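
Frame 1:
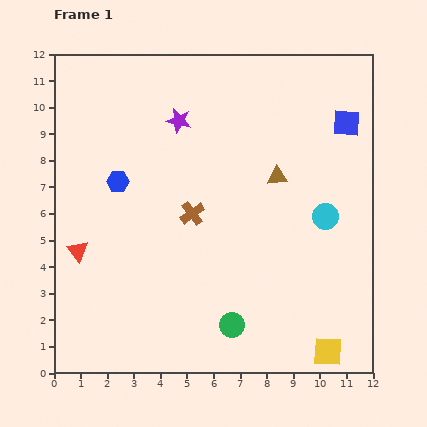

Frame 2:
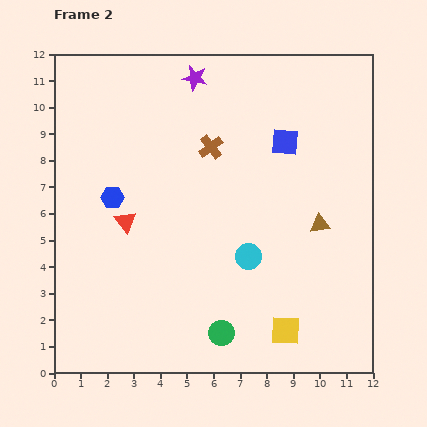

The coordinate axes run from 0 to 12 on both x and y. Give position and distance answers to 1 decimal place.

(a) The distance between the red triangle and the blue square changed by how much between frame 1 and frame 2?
-4.5

Distance in frame 1: 11.2. Distance in frame 2: 6.7.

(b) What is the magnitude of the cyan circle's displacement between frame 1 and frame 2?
3.3

The cyan circle moved from (10.2, 5.9) to (7.3, 4.4), a distance of √(2.9² + 1.5²) ≈ 3.3.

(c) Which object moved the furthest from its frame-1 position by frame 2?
the cyan circle

(moved 3.3; next 2.6)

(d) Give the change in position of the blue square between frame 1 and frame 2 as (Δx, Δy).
(-2.3, -0.7)

The blue square was at (11.0, 9.4) in frame 1 and (8.7, 8.7) in frame 2.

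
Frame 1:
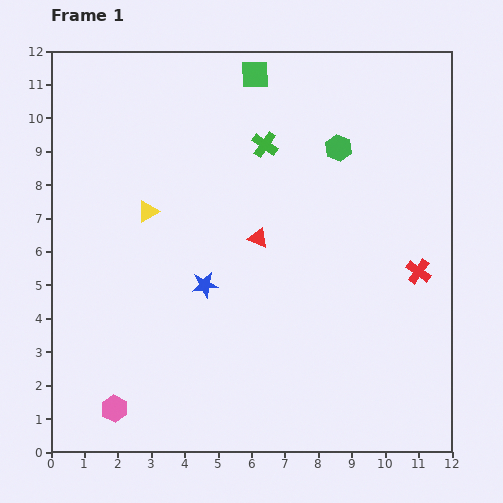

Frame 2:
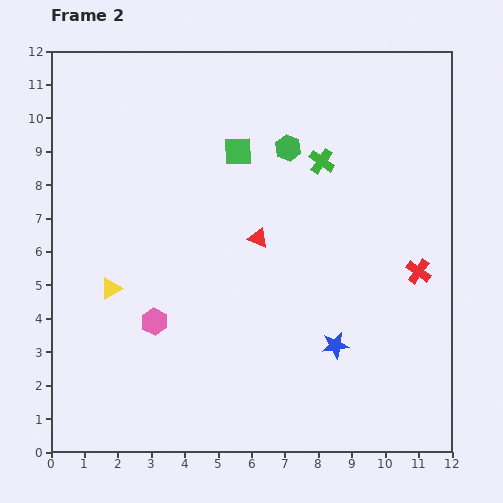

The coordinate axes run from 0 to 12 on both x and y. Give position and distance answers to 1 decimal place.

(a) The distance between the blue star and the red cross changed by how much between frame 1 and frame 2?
-3.1

Distance in frame 1: 6.4. Distance in frame 2: 3.3.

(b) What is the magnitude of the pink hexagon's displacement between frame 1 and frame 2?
2.9

The pink hexagon moved from (1.9, 1.3) to (3.1, 3.9), a distance of √(1.2² + 2.6²) ≈ 2.9.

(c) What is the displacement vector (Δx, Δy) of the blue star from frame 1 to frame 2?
(3.9, -1.8)

The blue star was at (4.6, 5.0) in frame 1 and (8.5, 3.2) in frame 2.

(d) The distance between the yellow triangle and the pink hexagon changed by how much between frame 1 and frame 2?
-4.4

Distance in frame 1: 6.0. Distance in frame 2: 1.6.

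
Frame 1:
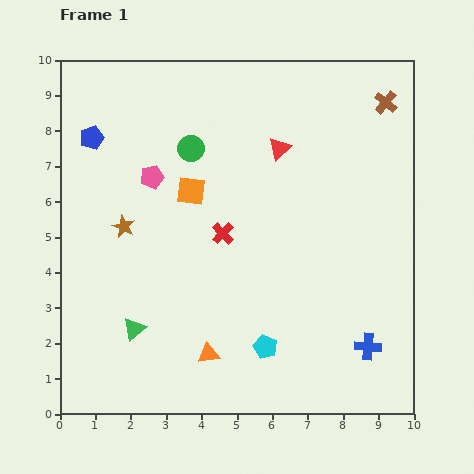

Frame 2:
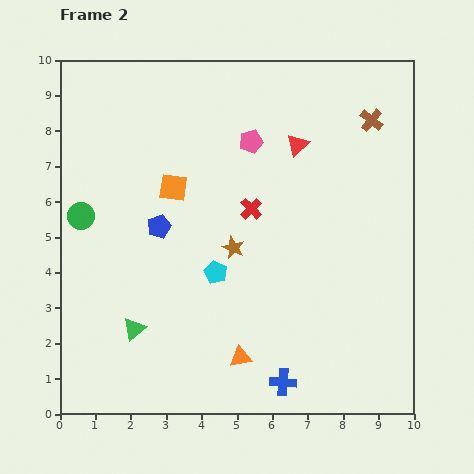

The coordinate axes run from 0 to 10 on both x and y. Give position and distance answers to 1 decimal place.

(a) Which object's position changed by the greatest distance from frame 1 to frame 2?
the green circle

(moved 3.6; next 3.2)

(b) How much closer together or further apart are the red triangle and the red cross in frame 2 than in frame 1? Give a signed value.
-0.7

Distance in frame 1: 2.9. Distance in frame 2: 2.2.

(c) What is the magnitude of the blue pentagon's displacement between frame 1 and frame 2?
3.1

The blue pentagon moved from (0.9, 7.8) to (2.8, 5.3), a distance of √(1.9² + 2.5²) ≈ 3.1.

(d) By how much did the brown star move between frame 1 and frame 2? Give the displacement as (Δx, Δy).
(3.1, -0.6)

The brown star was at (1.8, 5.3) in frame 1 and (4.9, 4.7) in frame 2.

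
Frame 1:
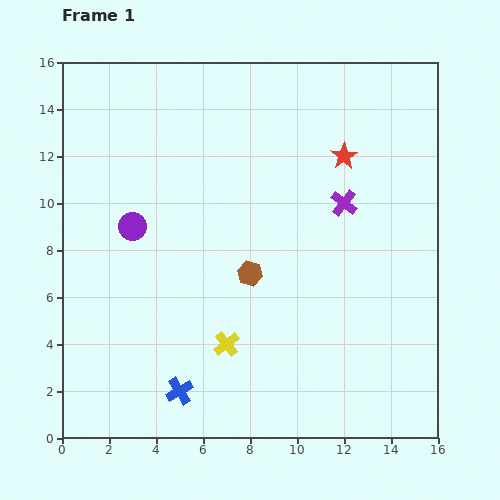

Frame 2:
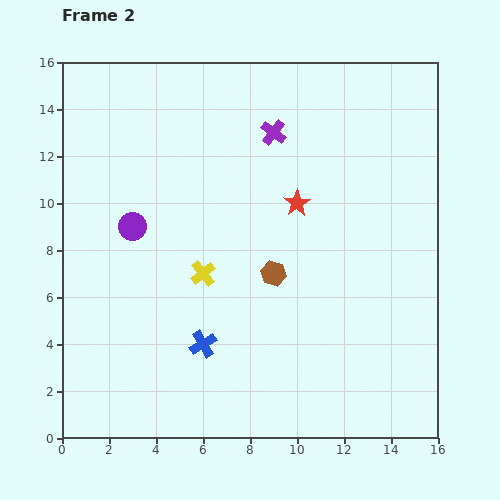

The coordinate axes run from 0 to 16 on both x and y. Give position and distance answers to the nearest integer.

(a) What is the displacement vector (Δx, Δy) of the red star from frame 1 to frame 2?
(-2, -2)

The red star was at (12, 12) in frame 1 and (10, 10) in frame 2.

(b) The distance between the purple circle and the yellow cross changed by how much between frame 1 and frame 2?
-2

Distance in frame 1: 6. Distance in frame 2: 4.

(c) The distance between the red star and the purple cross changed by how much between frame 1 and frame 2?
+1

Distance in frame 1: 2. Distance in frame 2: 3.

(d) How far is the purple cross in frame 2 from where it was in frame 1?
4

The purple cross moved from (12, 10) to (9, 13), a distance of √(3² + 3²) ≈ 4.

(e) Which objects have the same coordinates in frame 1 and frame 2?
the purple circle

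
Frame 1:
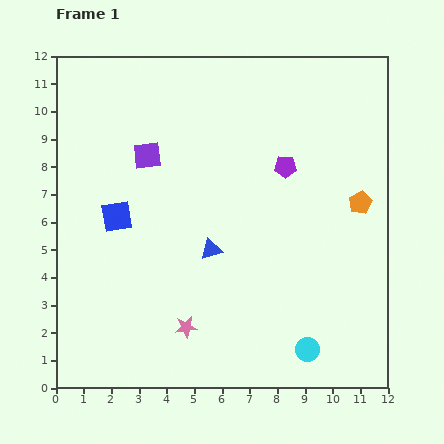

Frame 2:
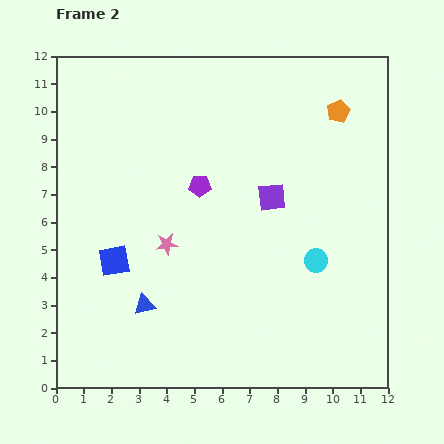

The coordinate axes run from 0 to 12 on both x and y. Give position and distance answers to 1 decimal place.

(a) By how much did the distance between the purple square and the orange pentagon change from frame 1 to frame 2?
-4.0

Distance in frame 1: 7.9. Distance in frame 2: 3.9.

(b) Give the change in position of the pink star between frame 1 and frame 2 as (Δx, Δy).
(-0.7, 3.0)

The pink star was at (4.7, 2.2) in frame 1 and (4.0, 5.2) in frame 2.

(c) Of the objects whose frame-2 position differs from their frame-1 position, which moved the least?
the blue square

(moved 1.6)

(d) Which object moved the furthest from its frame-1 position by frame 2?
the purple square

(moved 4.7; next 3.4)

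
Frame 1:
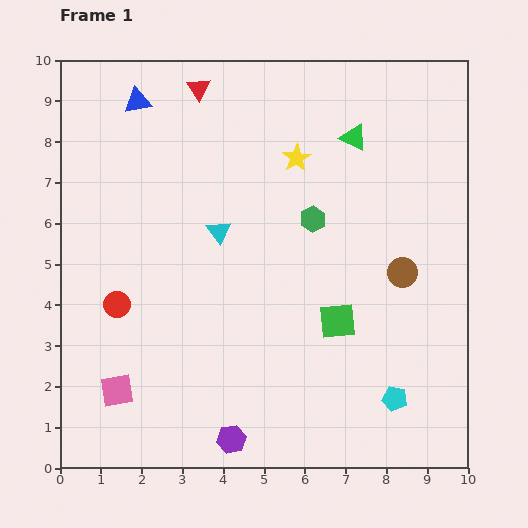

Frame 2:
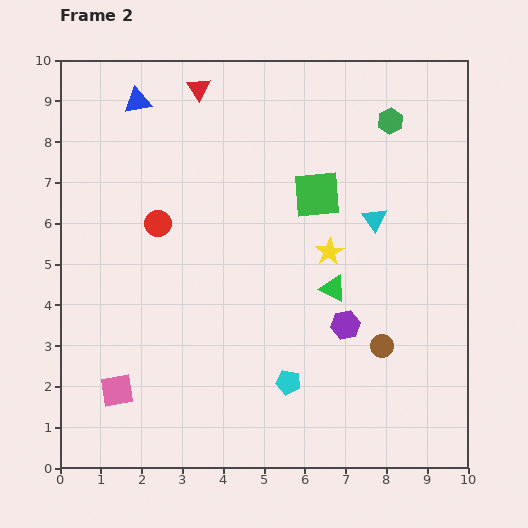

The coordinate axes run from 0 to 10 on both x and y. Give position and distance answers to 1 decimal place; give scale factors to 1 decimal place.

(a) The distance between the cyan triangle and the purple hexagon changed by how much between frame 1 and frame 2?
-2.4

Distance in frame 1: 5.1. Distance in frame 2: 2.7.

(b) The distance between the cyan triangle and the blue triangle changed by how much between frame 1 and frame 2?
+2.7

Distance in frame 1: 3.8. Distance in frame 2: 6.5.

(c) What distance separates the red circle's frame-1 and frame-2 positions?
2.2

The red circle moved from (1.4, 4.0) to (2.4, 6.0), a distance of √(1.0² + 2.0²) ≈ 2.2.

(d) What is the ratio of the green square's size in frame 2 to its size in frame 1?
1.3×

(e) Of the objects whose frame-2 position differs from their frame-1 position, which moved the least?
the brown circle

(moved 1.9)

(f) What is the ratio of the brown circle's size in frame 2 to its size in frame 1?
0.8×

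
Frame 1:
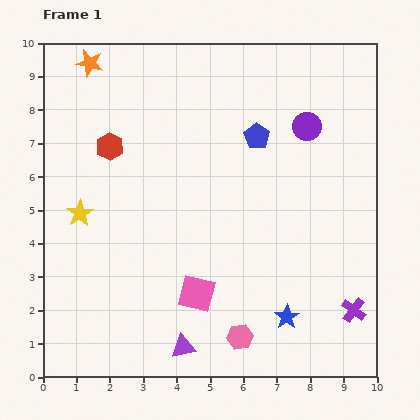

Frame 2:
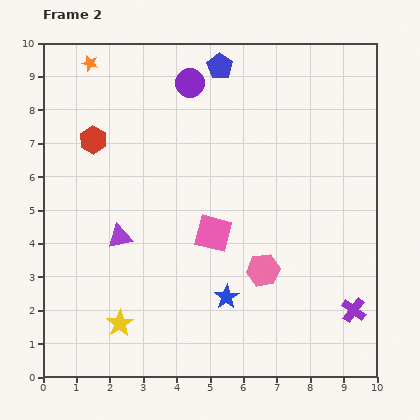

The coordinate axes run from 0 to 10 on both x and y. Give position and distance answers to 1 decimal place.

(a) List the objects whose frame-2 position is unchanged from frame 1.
the purple cross, the orange star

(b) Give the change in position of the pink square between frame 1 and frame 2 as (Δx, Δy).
(0.5, 1.8)

The pink square was at (4.6, 2.5) in frame 1 and (5.1, 4.3) in frame 2.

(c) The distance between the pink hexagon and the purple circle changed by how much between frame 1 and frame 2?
-0.6

Distance in frame 1: 6.6. Distance in frame 2: 6.0.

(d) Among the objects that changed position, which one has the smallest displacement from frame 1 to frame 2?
the red hexagon

(moved 0.5)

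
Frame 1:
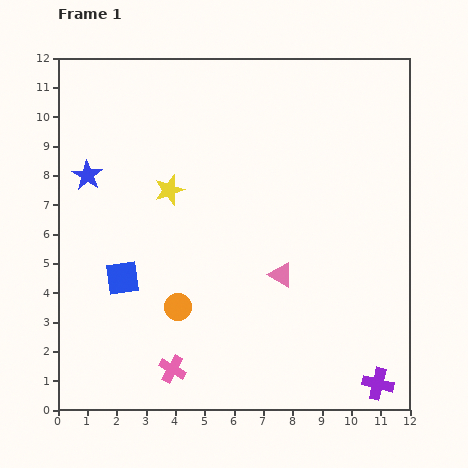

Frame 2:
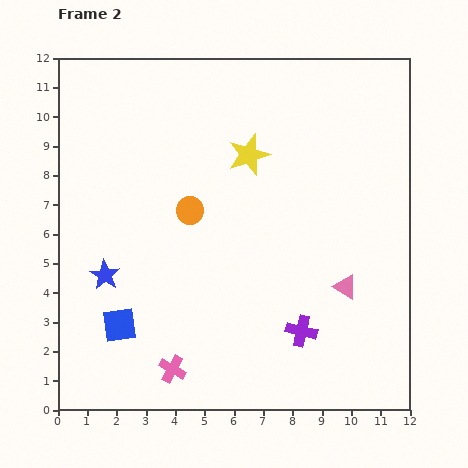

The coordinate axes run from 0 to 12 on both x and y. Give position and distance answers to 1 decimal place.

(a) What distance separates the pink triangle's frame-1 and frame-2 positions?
2.2

The pink triangle moved from (7.6, 4.6) to (9.8, 4.2), a distance of √(2.2² + 0.4²) ≈ 2.2.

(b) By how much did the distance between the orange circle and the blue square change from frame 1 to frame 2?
+2.5

Distance in frame 1: 2.1. Distance in frame 2: 4.6.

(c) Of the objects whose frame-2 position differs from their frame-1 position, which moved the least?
the blue square

(moved 1.6)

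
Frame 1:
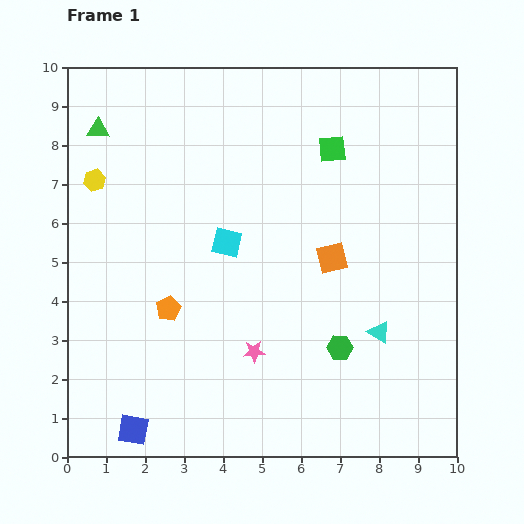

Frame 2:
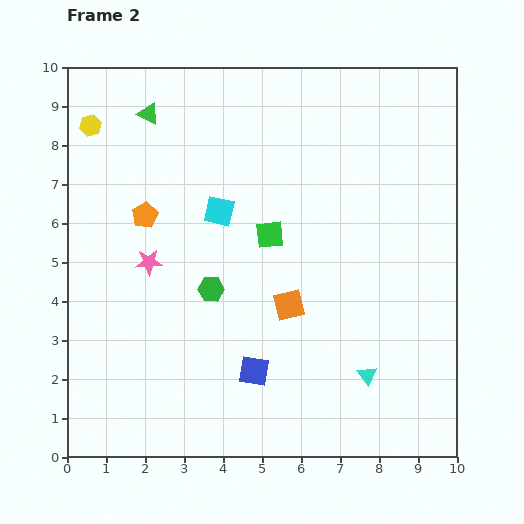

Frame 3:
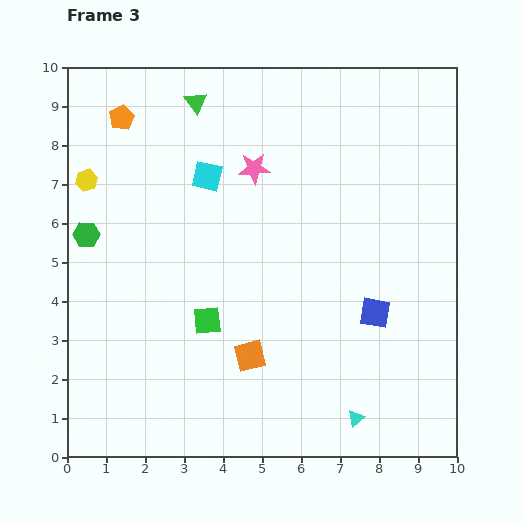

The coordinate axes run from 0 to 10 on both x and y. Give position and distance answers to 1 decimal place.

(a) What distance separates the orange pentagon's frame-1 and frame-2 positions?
2.5

The orange pentagon moved from (2.6, 3.8) to (2.0, 6.2), a distance of √(0.6² + 2.4²) ≈ 2.5.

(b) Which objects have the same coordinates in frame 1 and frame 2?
none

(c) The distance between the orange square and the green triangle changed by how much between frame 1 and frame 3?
-0.2

Distance in frame 1: 6.8. Distance in frame 3: 6.6.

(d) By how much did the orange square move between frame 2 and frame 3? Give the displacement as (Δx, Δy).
(-1.0, -1.3)

The orange square was at (5.7, 3.9) in frame 2 and (4.7, 2.6) in frame 3.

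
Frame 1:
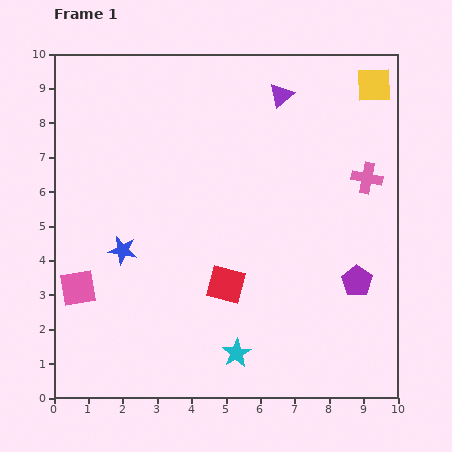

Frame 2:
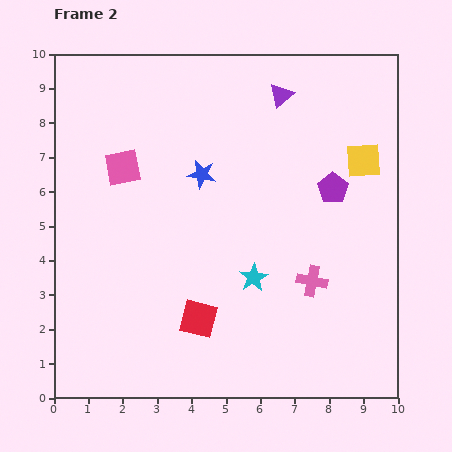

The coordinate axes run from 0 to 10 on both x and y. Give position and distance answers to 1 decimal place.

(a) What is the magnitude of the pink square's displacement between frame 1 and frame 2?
3.7

The pink square moved from (0.7, 3.2) to (2.0, 6.7), a distance of √(1.3² + 3.5²) ≈ 3.7.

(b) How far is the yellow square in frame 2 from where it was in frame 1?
2.2

The yellow square moved from (9.3, 9.1) to (9.0, 6.9), a distance of √(0.3² + 2.2²) ≈ 2.2.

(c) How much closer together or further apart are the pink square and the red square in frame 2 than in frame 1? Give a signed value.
+0.6

Distance in frame 1: 4.3. Distance in frame 2: 4.9.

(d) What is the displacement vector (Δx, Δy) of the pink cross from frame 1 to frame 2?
(-1.6, -3.0)

The pink cross was at (9.1, 6.4) in frame 1 and (7.5, 3.4) in frame 2.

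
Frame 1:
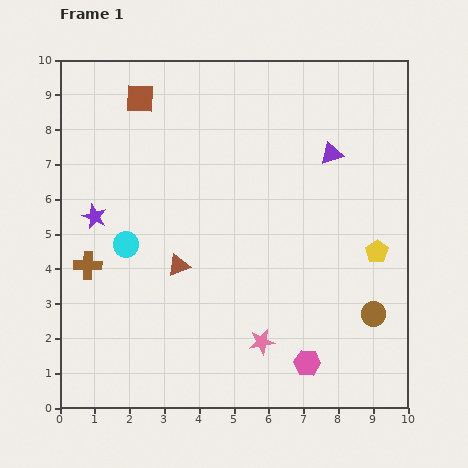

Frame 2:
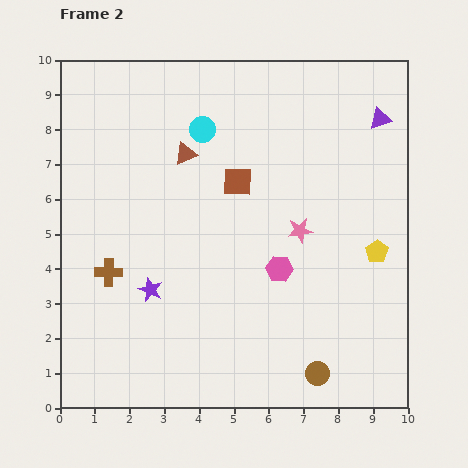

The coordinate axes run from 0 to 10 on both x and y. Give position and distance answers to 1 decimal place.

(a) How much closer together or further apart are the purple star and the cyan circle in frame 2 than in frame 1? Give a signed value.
+3.6

Distance in frame 1: 1.2. Distance in frame 2: 4.8.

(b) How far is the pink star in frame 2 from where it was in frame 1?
3.4

The pink star moved from (5.8, 1.9) to (6.9, 5.1), a distance of √(1.1² + 3.2²) ≈ 3.4.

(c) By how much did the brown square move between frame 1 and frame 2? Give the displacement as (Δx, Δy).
(2.8, -2.4)

The brown square was at (2.3, 8.9) in frame 1 and (5.1, 6.5) in frame 2.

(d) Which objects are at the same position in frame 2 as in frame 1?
the yellow pentagon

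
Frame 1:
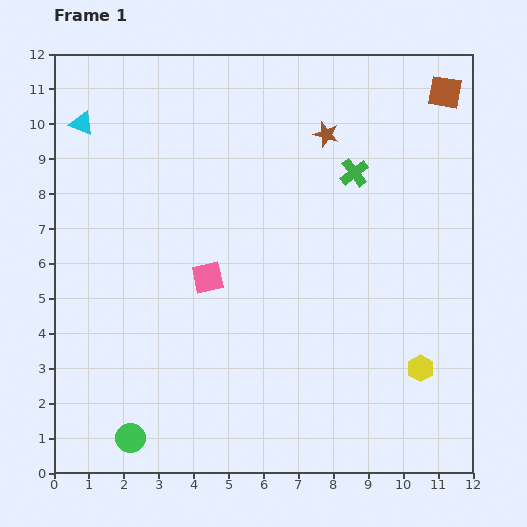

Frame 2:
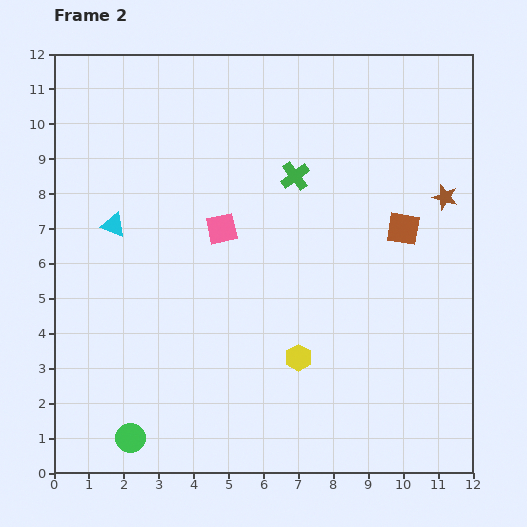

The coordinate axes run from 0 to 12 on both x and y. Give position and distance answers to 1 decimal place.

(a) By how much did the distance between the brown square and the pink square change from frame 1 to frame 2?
-3.4

Distance in frame 1: 8.6. Distance in frame 2: 5.2.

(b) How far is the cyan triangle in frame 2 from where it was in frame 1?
3.0

The cyan triangle moved from (0.8, 10.0) to (1.7, 7.1), a distance of √(0.9² + 2.9²) ≈ 3.0.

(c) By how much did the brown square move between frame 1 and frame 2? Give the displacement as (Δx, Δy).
(-1.2, -3.9)

The brown square was at (11.2, 10.9) in frame 1 and (10.0, 7.0) in frame 2.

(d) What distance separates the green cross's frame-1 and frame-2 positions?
1.7

The green cross moved from (8.6, 8.6) to (6.9, 8.5), a distance of √(1.7² + 0.1²) ≈ 1.7.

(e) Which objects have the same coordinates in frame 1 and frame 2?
the green circle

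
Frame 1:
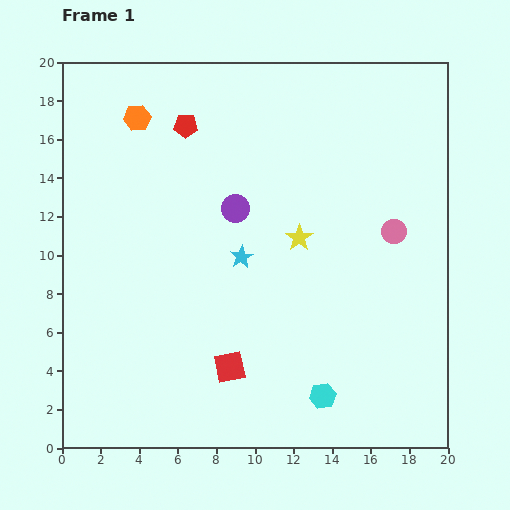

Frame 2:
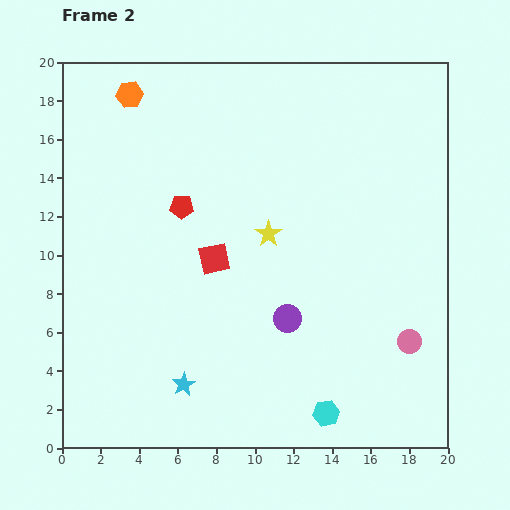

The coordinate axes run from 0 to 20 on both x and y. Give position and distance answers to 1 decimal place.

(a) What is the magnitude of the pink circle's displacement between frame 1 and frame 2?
5.8

The pink circle moved from (17.2, 11.2) to (18.0, 5.5), a distance of √(0.8² + 5.7²) ≈ 5.8.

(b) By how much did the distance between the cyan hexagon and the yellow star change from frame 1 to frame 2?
+1.5

Distance in frame 1: 8.3. Distance in frame 2: 9.8.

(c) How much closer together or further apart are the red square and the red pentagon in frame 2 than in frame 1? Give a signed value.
-9.5

Distance in frame 1: 12.7. Distance in frame 2: 3.2.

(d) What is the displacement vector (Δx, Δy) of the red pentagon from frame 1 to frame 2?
(-0.2, -4.2)

The red pentagon was at (6.4, 16.7) in frame 1 and (6.2, 12.5) in frame 2.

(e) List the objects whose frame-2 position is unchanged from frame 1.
none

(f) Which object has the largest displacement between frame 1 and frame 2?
the cyan star

(moved 7.2; next 6.3)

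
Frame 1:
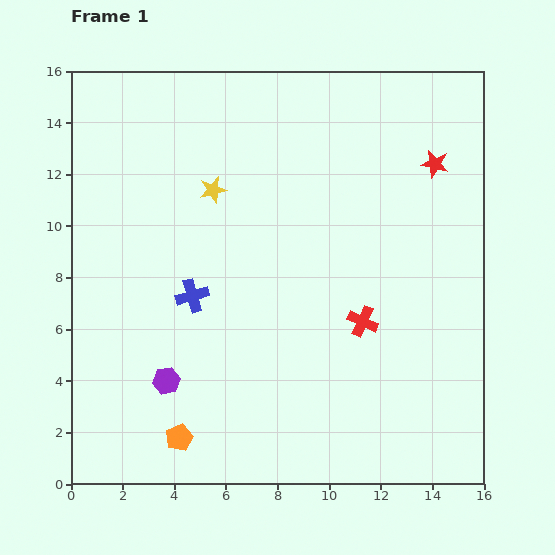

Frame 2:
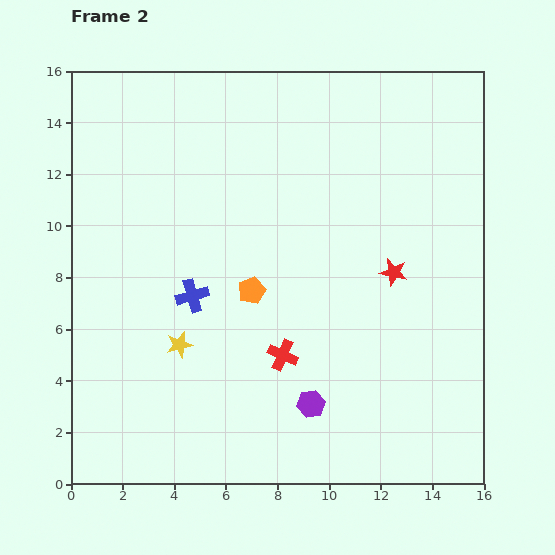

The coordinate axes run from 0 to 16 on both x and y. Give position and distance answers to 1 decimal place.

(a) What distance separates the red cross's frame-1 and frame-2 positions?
3.4

The red cross moved from (11.3, 6.3) to (8.2, 5.0), a distance of √(3.1² + 1.3²) ≈ 3.4.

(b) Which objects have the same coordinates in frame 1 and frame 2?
the blue cross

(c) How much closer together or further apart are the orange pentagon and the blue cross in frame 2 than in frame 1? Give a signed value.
-3.2

Distance in frame 1: 5.5. Distance in frame 2: 2.3.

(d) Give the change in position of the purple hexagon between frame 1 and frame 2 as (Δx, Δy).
(5.6, -0.9)

The purple hexagon was at (3.7, 4.0) in frame 1 and (9.3, 3.1) in frame 2.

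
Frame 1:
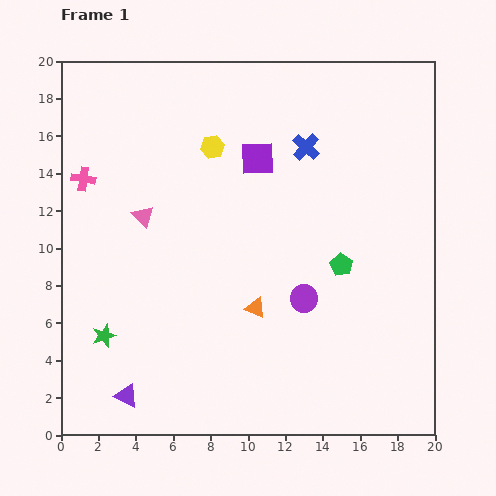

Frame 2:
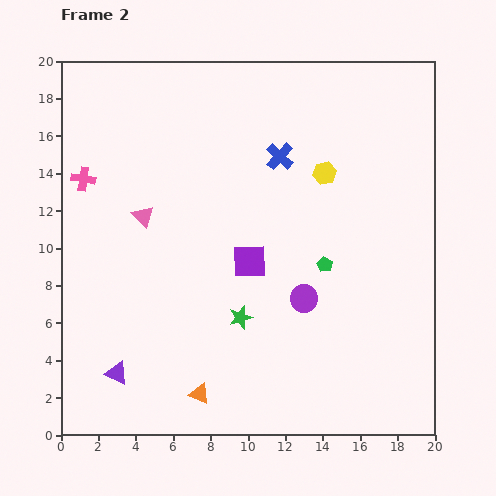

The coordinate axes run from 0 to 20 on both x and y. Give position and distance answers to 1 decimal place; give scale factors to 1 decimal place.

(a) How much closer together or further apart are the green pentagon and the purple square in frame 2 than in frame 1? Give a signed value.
-3.3

Distance in frame 1: 7.3. Distance in frame 2: 4.0.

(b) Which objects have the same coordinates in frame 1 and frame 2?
the pink triangle, the purple circle, the pink cross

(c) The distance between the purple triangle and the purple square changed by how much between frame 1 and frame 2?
-5.2

Distance in frame 1: 14.5. Distance in frame 2: 9.3.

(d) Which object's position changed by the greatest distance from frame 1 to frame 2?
the green star

(moved 7.4; next 6.2)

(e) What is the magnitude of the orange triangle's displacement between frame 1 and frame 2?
5.5

The orange triangle moved from (10.4, 6.8) to (7.4, 2.2), a distance of √(3.0² + 4.6²) ≈ 5.5.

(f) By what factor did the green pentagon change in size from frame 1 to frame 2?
0.7×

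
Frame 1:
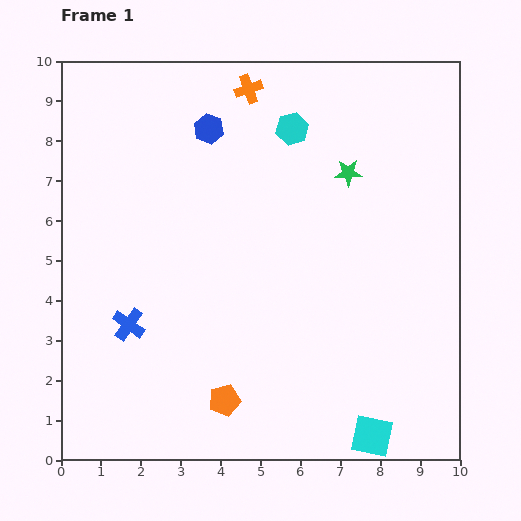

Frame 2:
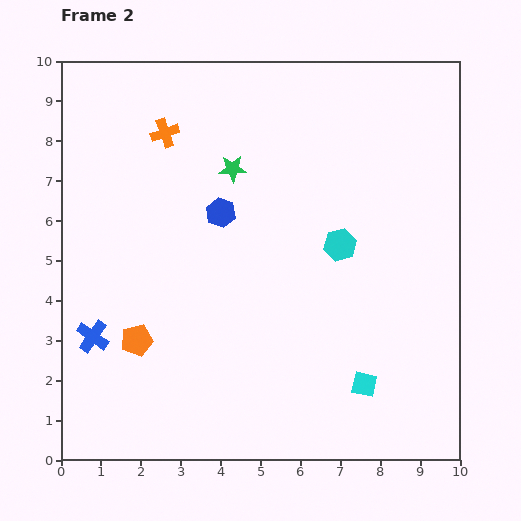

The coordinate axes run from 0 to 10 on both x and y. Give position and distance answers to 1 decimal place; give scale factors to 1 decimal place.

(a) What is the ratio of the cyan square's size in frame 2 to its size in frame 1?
0.6×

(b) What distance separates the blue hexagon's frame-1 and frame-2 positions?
2.1

The blue hexagon moved from (3.7, 8.3) to (4.0, 6.2), a distance of √(0.3² + 2.1²) ≈ 2.1.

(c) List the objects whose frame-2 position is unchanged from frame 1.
none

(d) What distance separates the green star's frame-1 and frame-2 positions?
2.9

The green star moved from (7.2, 7.2) to (4.3, 7.3), a distance of √(2.9² + 0.1²) ≈ 2.9.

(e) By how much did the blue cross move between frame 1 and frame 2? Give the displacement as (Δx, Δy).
(-0.9, -0.3)

The blue cross was at (1.7, 3.4) in frame 1 and (0.8, 3.1) in frame 2.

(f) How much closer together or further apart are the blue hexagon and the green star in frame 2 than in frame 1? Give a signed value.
-2.6

Distance in frame 1: 3.7. Distance in frame 2: 1.1.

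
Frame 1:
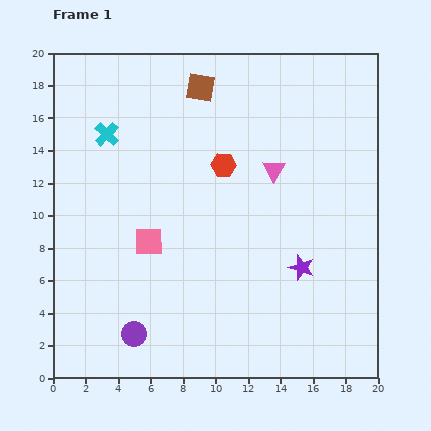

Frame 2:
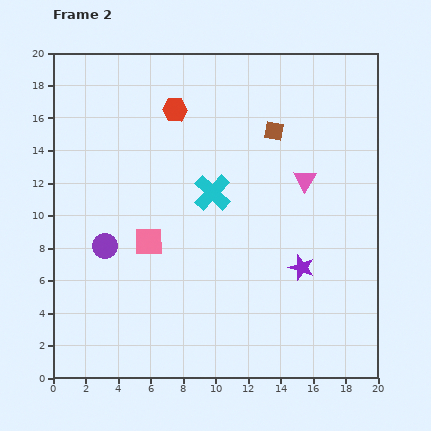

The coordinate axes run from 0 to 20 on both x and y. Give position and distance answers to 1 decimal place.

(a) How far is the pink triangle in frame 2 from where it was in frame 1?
2.0

The pink triangle moved from (13.6, 12.8) to (15.5, 12.2), a distance of √(1.9² + 0.6²) ≈ 2.0.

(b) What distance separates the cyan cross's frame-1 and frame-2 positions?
7.4

The cyan cross moved from (3.3, 15.0) to (9.8, 11.4), a distance of √(6.5² + 3.6²) ≈ 7.4.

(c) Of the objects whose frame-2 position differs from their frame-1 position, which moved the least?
the pink triangle

(moved 2.0)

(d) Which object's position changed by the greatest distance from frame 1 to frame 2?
the cyan cross

(moved 7.4; next 5.7)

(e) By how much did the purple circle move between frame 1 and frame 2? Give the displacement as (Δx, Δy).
(-1.8, 5.4)

The purple circle was at (5.0, 2.7) in frame 1 and (3.2, 8.1) in frame 2.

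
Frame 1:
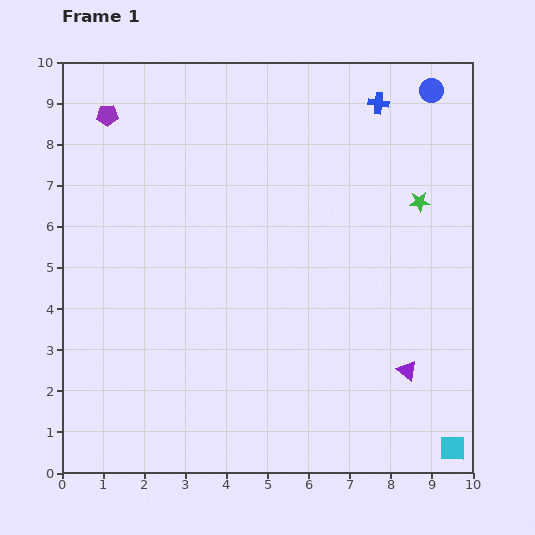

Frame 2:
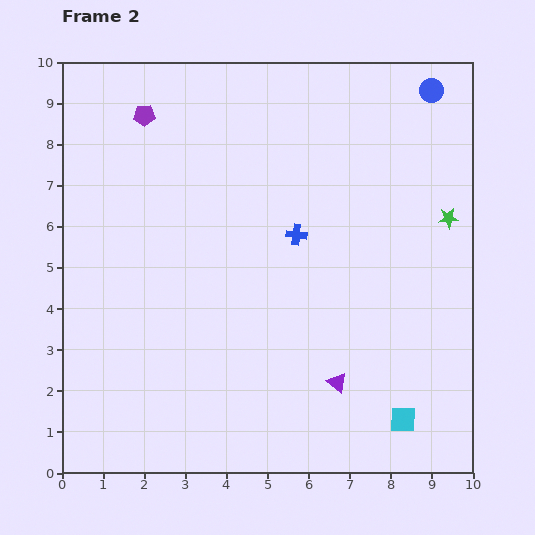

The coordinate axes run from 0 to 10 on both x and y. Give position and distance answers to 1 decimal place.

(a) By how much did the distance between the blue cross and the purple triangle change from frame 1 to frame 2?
-2.8

Distance in frame 1: 6.5. Distance in frame 2: 3.7.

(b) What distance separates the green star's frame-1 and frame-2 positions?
0.8

The green star moved from (8.7, 6.6) to (9.4, 6.2), a distance of √(0.7² + 0.4²) ≈ 0.8.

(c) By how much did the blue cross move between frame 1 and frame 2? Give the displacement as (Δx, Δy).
(-2.0, -3.2)

The blue cross was at (7.7, 9.0) in frame 1 and (5.7, 5.8) in frame 2.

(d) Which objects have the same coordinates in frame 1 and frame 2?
the blue circle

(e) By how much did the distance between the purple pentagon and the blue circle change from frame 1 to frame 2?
-0.9

Distance in frame 1: 7.9. Distance in frame 2: 7.0.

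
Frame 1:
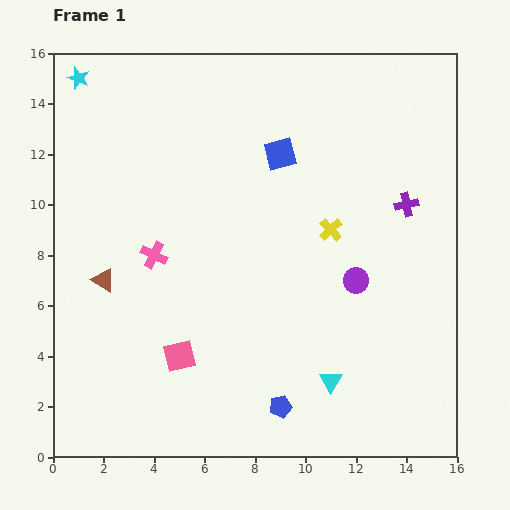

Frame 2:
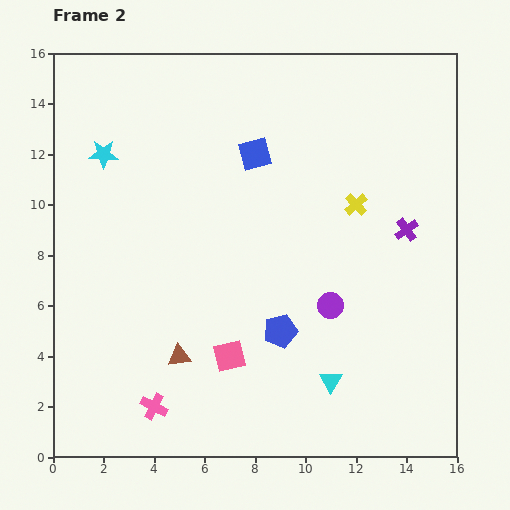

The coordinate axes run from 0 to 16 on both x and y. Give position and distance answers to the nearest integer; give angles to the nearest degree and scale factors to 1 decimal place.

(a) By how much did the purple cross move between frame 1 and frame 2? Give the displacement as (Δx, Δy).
(0, -1)

The purple cross was at (14, 10) in frame 1 and (14, 9) in frame 2.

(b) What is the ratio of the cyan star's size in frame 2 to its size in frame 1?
1.3×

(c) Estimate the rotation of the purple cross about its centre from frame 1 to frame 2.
25° counter-clockwise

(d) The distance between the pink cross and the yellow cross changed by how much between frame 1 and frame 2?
+4

Distance in frame 1: 7. Distance in frame 2: 11.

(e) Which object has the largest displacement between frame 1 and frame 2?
the pink cross

(moved 6; next 4)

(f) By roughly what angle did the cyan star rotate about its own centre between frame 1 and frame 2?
19° counter-clockwise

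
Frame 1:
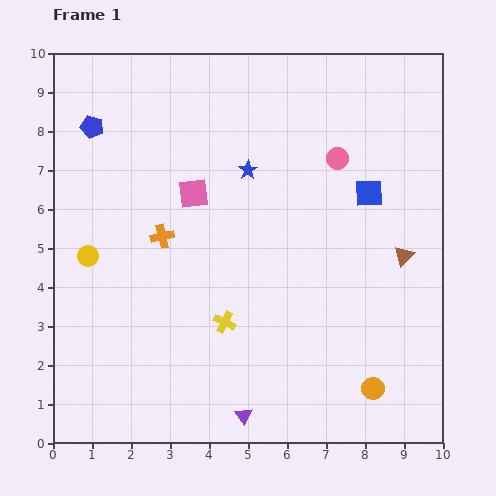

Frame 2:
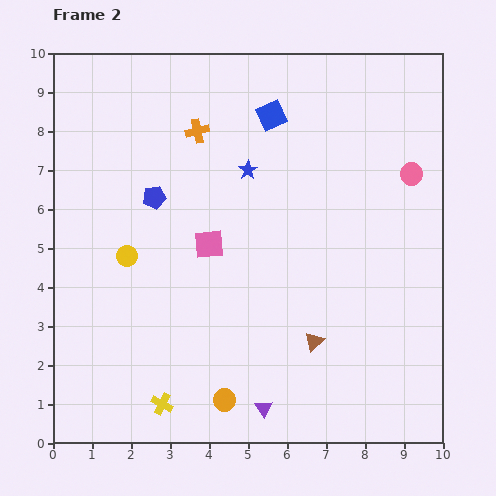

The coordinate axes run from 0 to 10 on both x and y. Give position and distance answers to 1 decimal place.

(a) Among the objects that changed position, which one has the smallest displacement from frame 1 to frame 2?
the purple triangle

(moved 0.5)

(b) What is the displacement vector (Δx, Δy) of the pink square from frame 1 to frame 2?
(0.4, -1.3)

The pink square was at (3.6, 6.4) in frame 1 and (4.0, 5.1) in frame 2.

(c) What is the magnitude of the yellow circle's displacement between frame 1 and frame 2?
1.0

The yellow circle moved from (0.9, 4.8) to (1.9, 4.8), a distance of √(1.0² + 0.0²) ≈ 1.0.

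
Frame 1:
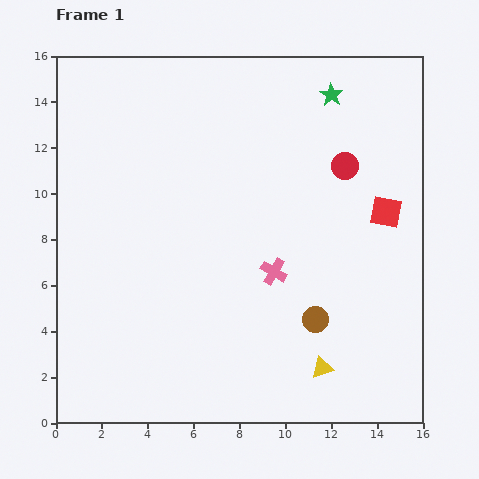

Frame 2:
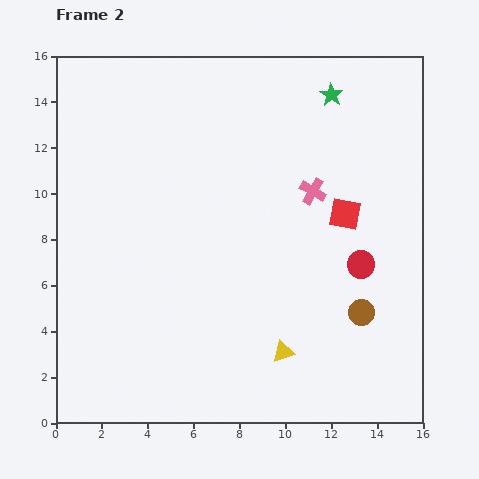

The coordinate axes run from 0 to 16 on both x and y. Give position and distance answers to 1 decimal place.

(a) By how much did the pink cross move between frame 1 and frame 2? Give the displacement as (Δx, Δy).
(1.7, 3.5)

The pink cross was at (9.5, 6.6) in frame 1 and (11.2, 10.1) in frame 2.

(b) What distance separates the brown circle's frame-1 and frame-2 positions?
2.0

The brown circle moved from (11.3, 4.5) to (13.3, 4.8), a distance of √(2.0² + 0.3²) ≈ 2.0.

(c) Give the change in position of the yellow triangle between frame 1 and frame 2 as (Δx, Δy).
(-1.7, 0.7)

The yellow triangle was at (11.6, 2.4) in frame 1 and (9.9, 3.1) in frame 2.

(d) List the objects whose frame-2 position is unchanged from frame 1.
the green star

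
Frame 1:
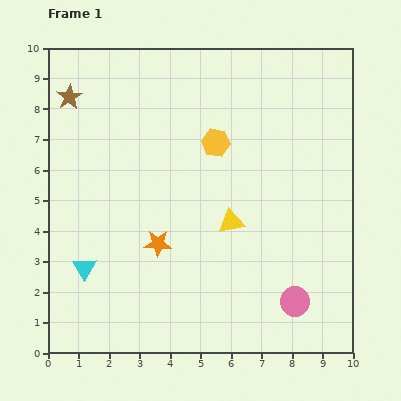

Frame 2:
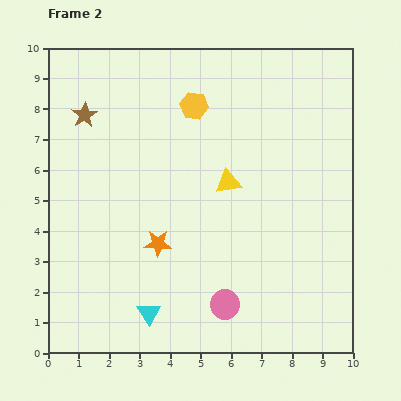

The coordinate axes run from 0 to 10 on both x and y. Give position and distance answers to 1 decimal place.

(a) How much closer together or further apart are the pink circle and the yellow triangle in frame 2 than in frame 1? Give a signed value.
+0.7

Distance in frame 1: 3.3. Distance in frame 2: 4.0.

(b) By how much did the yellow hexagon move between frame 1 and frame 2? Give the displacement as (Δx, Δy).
(-0.7, 1.2)

The yellow hexagon was at (5.5, 6.9) in frame 1 and (4.8, 8.1) in frame 2.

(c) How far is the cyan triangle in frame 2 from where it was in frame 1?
2.6

The cyan triangle moved from (1.2, 2.8) to (3.3, 1.3), a distance of √(2.1² + 1.5²) ≈ 2.6.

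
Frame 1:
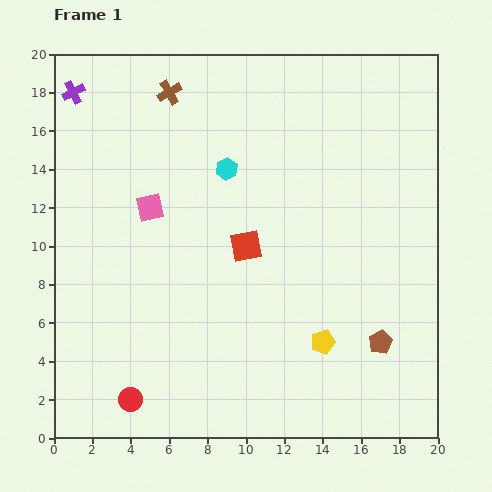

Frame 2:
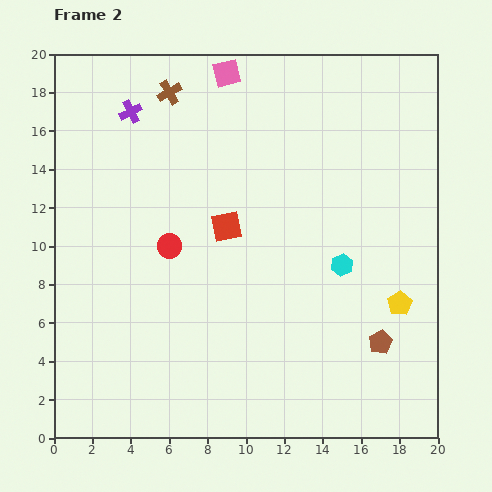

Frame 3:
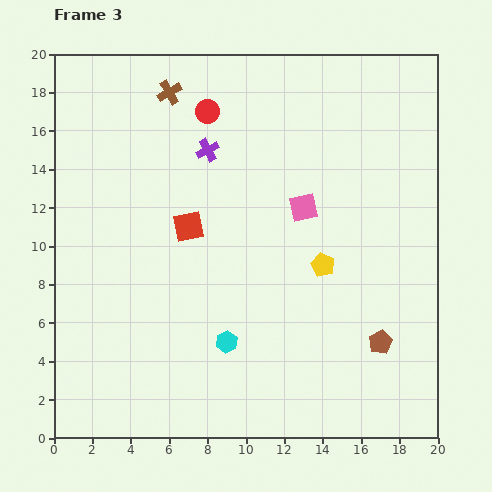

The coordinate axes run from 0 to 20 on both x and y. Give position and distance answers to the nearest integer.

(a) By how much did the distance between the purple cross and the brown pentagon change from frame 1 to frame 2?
-3

Distance in frame 1: 21. Distance in frame 2: 18.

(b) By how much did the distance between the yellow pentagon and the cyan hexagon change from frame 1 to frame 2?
-6

Distance in frame 1: 10. Distance in frame 2: 4.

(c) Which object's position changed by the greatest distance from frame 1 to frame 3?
the red circle

(moved 16; next 9)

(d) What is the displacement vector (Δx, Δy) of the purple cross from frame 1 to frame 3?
(7, -3)

The purple cross was at (1, 18) in frame 1 and (8, 15) in frame 3.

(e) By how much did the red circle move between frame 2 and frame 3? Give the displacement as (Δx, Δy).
(2, 7)

The red circle was at (6, 10) in frame 2 and (8, 17) in frame 3.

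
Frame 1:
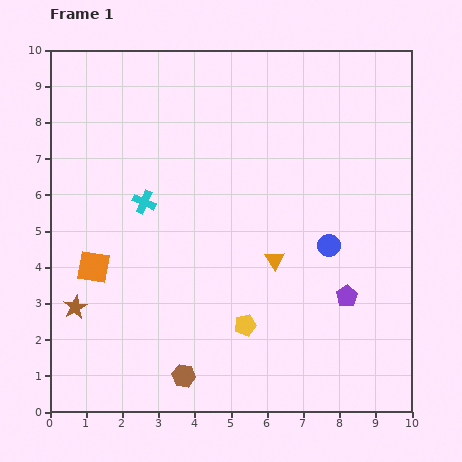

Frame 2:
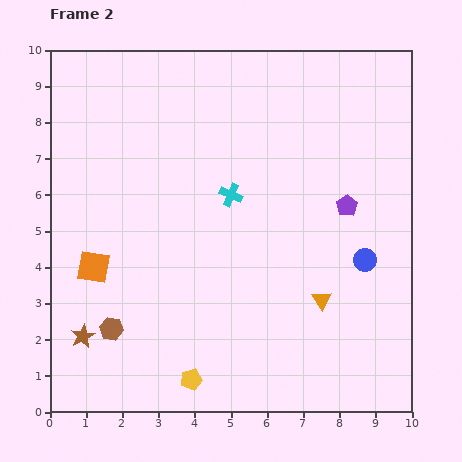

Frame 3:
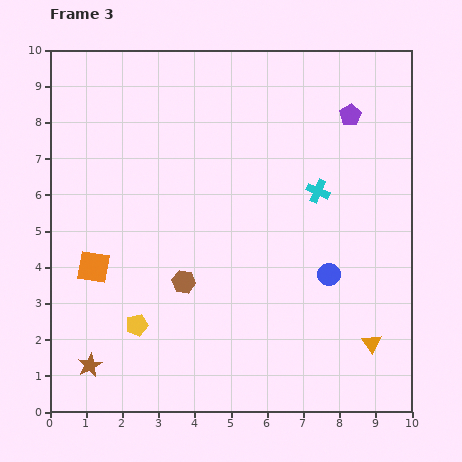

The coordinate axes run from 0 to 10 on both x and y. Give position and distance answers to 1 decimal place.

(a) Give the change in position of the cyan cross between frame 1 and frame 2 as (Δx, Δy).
(2.4, 0.2)

The cyan cross was at (2.6, 5.8) in frame 1 and (5.0, 6.0) in frame 2.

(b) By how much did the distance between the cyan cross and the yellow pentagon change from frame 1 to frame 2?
+0.8

Distance in frame 1: 4.4. Distance in frame 2: 5.2.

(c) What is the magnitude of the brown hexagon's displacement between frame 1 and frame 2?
2.4

The brown hexagon moved from (3.7, 1.0) to (1.7, 2.3), a distance of √(2.0² + 1.3²) ≈ 2.4.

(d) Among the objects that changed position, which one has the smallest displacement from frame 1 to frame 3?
the blue circle

(moved 0.8)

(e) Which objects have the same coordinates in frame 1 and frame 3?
the orange square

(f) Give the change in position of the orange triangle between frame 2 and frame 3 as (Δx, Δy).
(1.4, -1.2)

The orange triangle was at (7.5, 3.1) in frame 2 and (8.9, 1.9) in frame 3.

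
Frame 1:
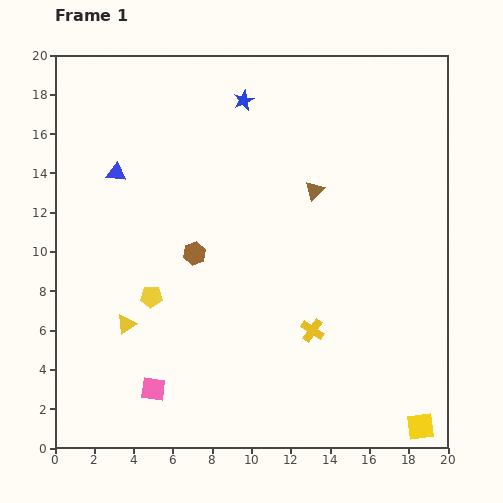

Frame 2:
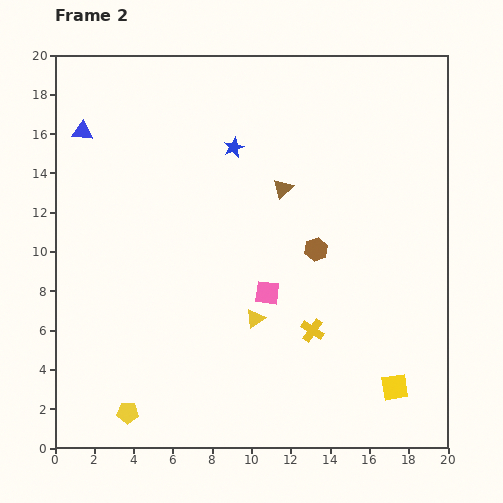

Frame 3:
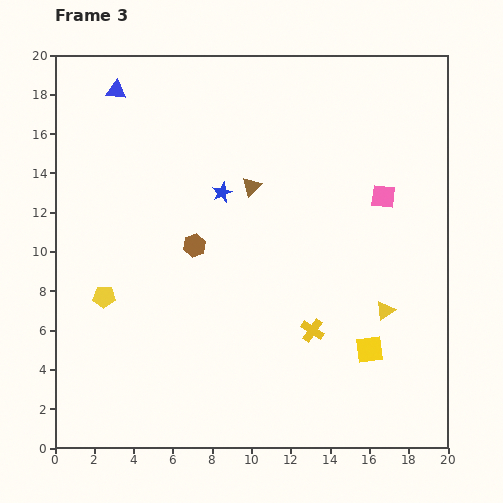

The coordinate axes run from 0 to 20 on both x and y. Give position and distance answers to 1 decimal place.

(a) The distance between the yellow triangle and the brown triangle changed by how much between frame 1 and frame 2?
-5.1

Distance in frame 1: 11.8. Distance in frame 2: 6.7.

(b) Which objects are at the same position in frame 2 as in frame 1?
the yellow cross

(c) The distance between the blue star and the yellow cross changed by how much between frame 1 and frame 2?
-2.1

Distance in frame 1: 12.2. Distance in frame 2: 10.1.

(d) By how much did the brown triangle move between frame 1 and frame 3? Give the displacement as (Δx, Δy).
(-3.2, 0.2)

The brown triangle was at (13.2, 13.1) in frame 1 and (10.0, 13.3) in frame 3.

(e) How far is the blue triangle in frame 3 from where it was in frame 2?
2.7

The blue triangle moved from (1.4, 16.1) to (3.1, 18.2), a distance of √(1.7² + 2.1²) ≈ 2.7.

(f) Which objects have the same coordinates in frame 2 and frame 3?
the yellow cross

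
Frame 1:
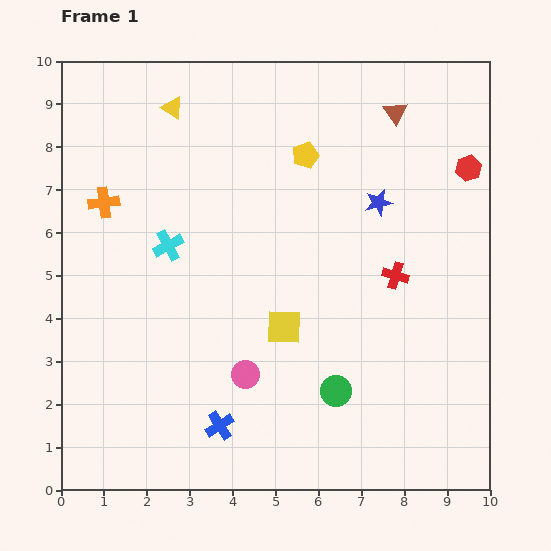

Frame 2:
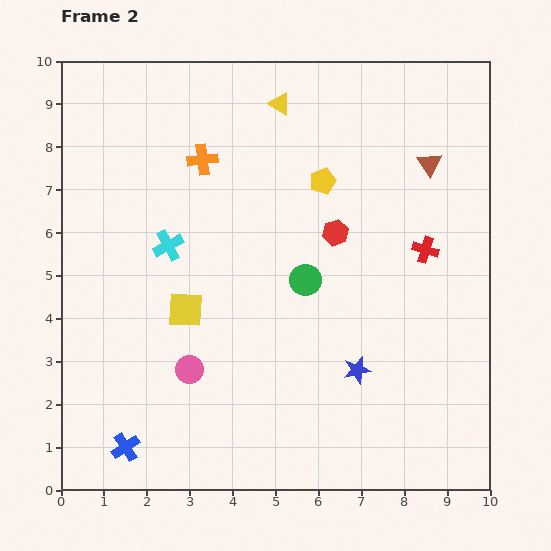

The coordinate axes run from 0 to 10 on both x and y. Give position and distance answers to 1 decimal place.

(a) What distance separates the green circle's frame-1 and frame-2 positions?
2.7

The green circle moved from (6.4, 2.3) to (5.7, 4.9), a distance of √(0.7² + 2.6²) ≈ 2.7.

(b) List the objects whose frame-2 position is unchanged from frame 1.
the cyan cross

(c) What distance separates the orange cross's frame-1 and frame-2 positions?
2.5

The orange cross moved from (1.0, 6.7) to (3.3, 7.7), a distance of √(2.3² + 1.0²) ≈ 2.5.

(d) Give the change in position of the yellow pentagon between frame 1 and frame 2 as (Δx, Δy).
(0.4, -0.6)

The yellow pentagon was at (5.7, 7.8) in frame 1 and (6.1, 7.2) in frame 2.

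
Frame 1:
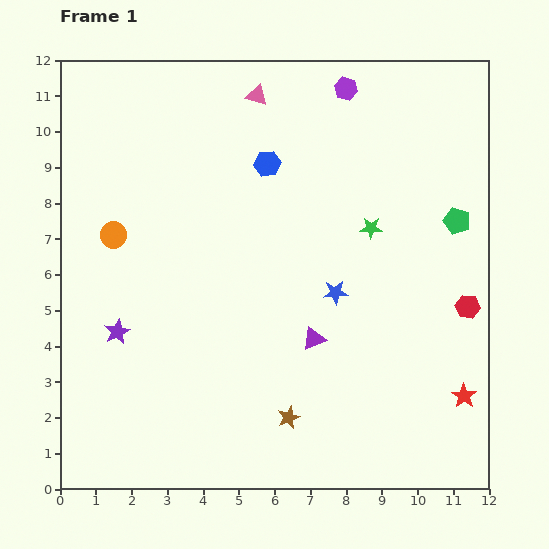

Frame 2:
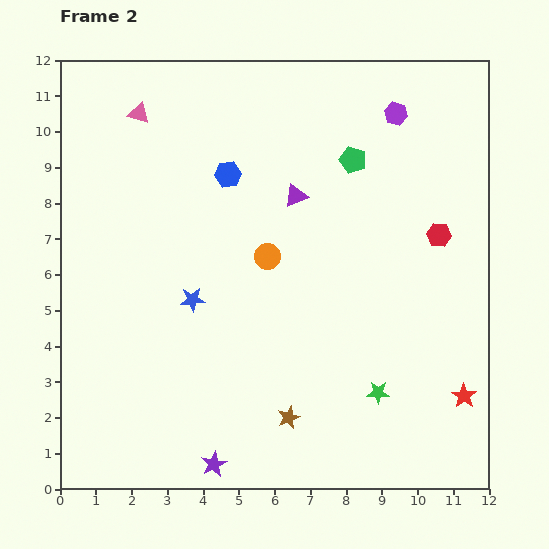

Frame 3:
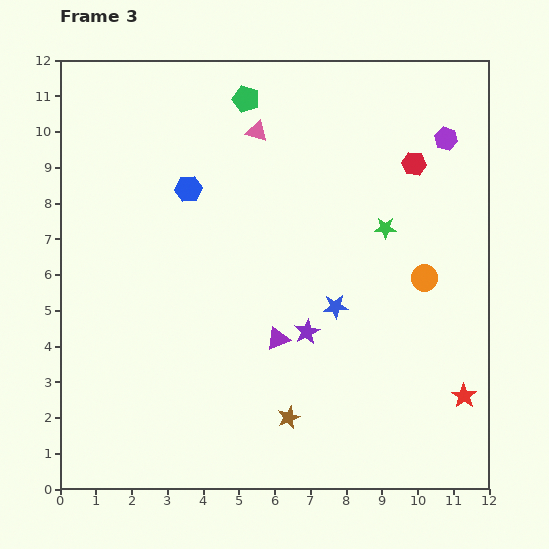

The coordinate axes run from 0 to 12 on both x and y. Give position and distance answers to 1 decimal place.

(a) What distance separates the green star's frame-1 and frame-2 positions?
4.6

The green star moved from (8.7, 7.3) to (8.9, 2.7), a distance of √(0.2² + 4.6²) ≈ 4.6.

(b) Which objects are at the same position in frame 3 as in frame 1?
the brown star, the red star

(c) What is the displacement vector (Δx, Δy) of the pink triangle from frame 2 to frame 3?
(3.3, -0.5)

The pink triangle was at (2.2, 10.5) in frame 2 and (5.5, 10.0) in frame 3.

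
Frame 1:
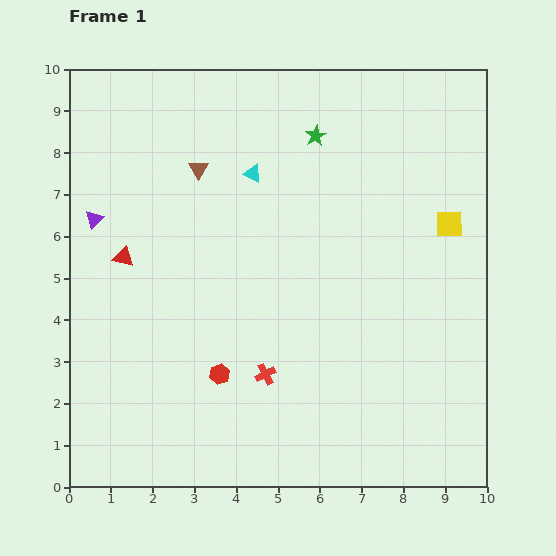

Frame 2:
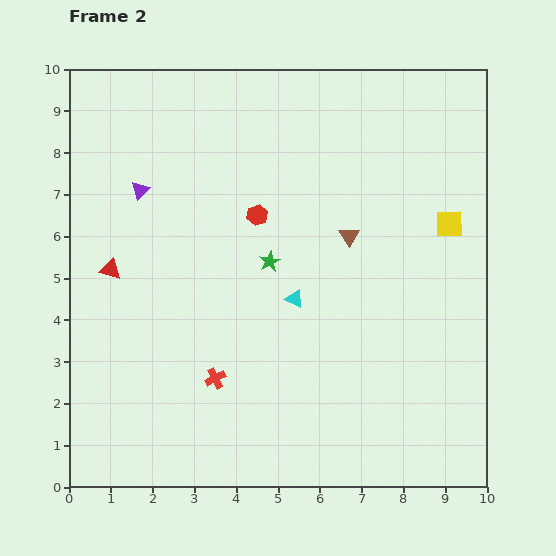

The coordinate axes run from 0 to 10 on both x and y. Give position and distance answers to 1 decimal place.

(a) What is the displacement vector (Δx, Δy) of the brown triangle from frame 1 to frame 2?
(3.6, -1.6)

The brown triangle was at (3.1, 7.6) in frame 1 and (6.7, 6.0) in frame 2.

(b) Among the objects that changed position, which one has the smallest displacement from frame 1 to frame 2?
the red triangle

(moved 0.4)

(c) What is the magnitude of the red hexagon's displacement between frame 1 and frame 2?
3.9

The red hexagon moved from (3.6, 2.7) to (4.5, 6.5), a distance of √(0.9² + 3.8²) ≈ 3.9.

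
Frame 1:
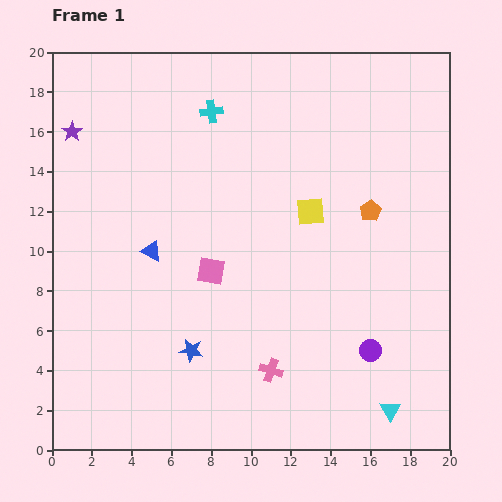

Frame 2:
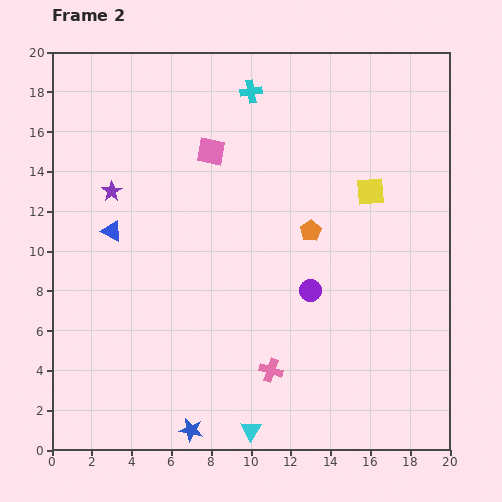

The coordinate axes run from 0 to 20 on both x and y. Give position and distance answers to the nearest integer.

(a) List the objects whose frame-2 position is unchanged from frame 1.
the pink cross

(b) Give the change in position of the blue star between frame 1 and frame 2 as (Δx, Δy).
(0, -4)

The blue star was at (7, 5) in frame 1 and (7, 1) in frame 2.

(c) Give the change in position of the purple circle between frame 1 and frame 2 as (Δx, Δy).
(-3, 3)

The purple circle was at (16, 5) in frame 1 and (13, 8) in frame 2.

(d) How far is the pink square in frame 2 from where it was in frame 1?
6

The pink square moved from (8, 9) to (8, 15), a distance of √(0² + 6²) ≈ 6.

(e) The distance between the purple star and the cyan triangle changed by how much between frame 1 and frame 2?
-7

Distance in frame 1: 21. Distance in frame 2: 14.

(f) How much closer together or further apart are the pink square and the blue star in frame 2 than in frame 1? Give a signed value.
+10

Distance in frame 1: 4. Distance in frame 2: 14.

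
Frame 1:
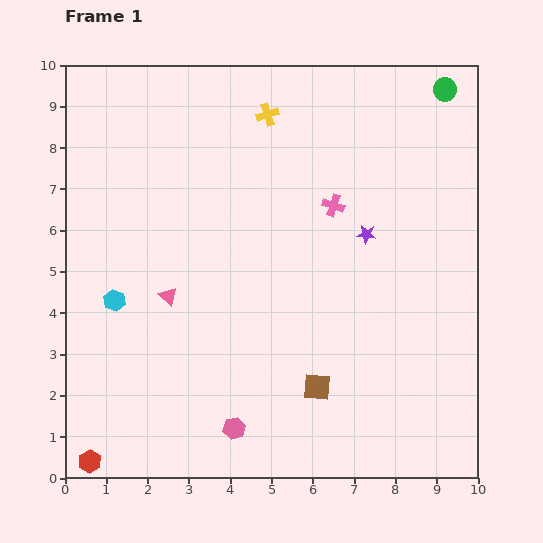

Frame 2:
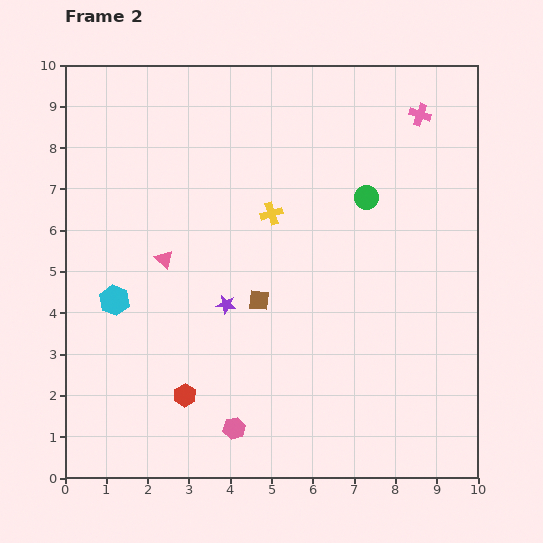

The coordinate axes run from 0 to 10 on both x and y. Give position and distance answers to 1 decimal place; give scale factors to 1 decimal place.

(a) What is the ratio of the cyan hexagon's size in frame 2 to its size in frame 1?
1.4×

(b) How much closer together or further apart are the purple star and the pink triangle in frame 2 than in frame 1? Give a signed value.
-3.1

Distance in frame 1: 5.0. Distance in frame 2: 1.9.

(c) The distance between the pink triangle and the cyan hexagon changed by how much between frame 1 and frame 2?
+0.3

Distance in frame 1: 1.3. Distance in frame 2: 1.6.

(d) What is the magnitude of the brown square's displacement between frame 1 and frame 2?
2.5

The brown square moved from (6.1, 2.2) to (4.7, 4.3), a distance of √(1.4² + 2.1²) ≈ 2.5.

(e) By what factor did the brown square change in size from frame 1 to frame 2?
0.7×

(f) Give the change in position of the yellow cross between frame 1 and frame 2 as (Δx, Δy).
(0.1, -2.4)

The yellow cross was at (4.9, 8.8) in frame 1 and (5.0, 6.4) in frame 2.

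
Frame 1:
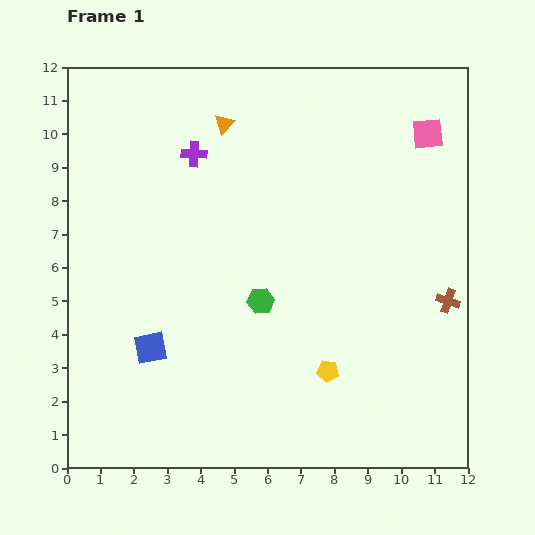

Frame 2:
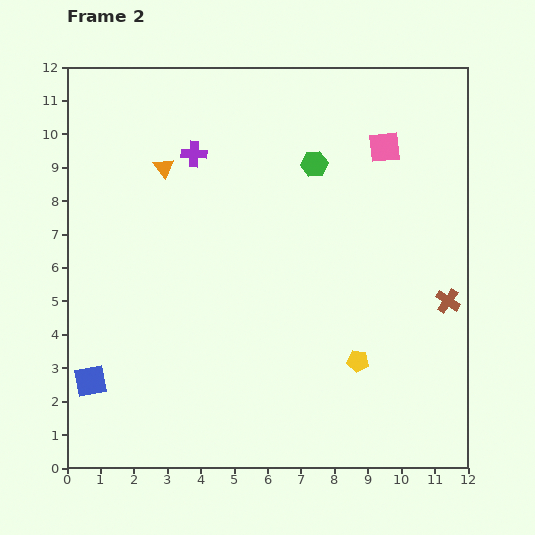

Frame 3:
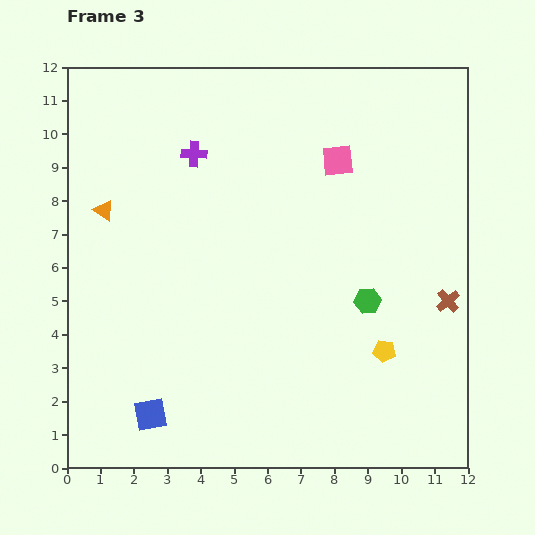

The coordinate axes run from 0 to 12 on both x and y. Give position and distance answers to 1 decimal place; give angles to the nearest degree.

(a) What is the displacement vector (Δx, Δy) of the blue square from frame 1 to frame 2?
(-1.8, -1.0)

The blue square was at (2.5, 3.6) in frame 1 and (0.7, 2.6) in frame 2.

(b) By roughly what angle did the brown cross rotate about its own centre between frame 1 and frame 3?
30° clockwise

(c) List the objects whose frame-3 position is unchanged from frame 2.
the brown cross, the purple cross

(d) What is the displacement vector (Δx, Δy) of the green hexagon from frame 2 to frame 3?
(1.6, -4.1)

The green hexagon was at (7.4, 9.1) in frame 2 and (9.0, 5.0) in frame 3.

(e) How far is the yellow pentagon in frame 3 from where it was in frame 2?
0.9

The yellow pentagon moved from (8.7, 3.2) to (9.5, 3.5), a distance of √(0.8² + 0.3²) ≈ 0.9.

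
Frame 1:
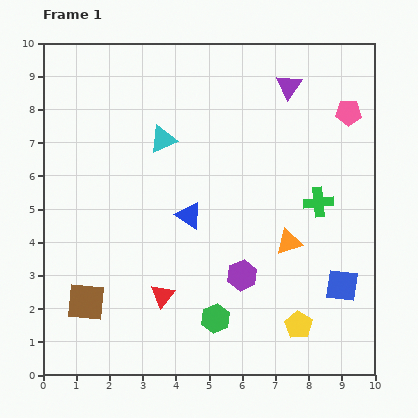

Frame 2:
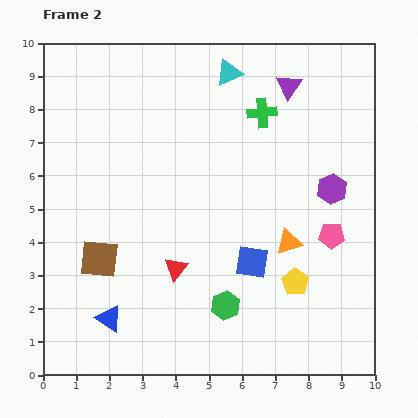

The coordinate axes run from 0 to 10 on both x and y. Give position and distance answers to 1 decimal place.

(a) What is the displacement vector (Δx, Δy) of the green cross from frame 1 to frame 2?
(-1.7, 2.7)

The green cross was at (8.3, 5.2) in frame 1 and (6.6, 7.9) in frame 2.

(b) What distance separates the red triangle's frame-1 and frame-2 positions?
0.9

The red triangle moved from (3.6, 2.4) to (4.0, 3.2), a distance of √(0.4² + 0.8²) ≈ 0.9.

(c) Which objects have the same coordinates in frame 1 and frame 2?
the orange triangle, the purple triangle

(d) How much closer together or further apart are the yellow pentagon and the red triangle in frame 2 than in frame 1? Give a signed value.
-0.6

Distance in frame 1: 4.2. Distance in frame 2: 3.6.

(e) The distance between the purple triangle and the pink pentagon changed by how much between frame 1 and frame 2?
+2.7

Distance in frame 1: 2.0. Distance in frame 2: 4.7.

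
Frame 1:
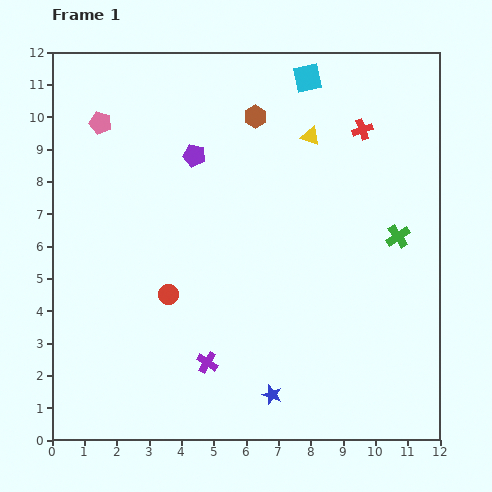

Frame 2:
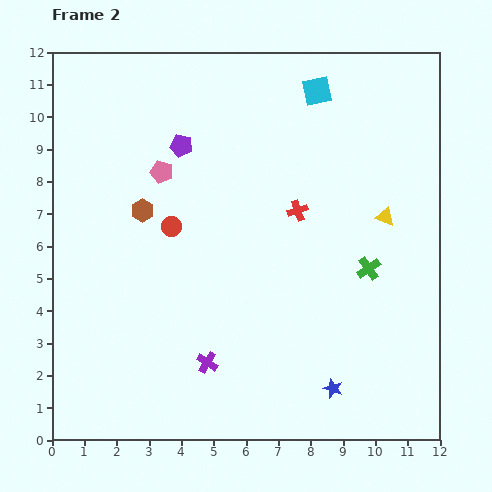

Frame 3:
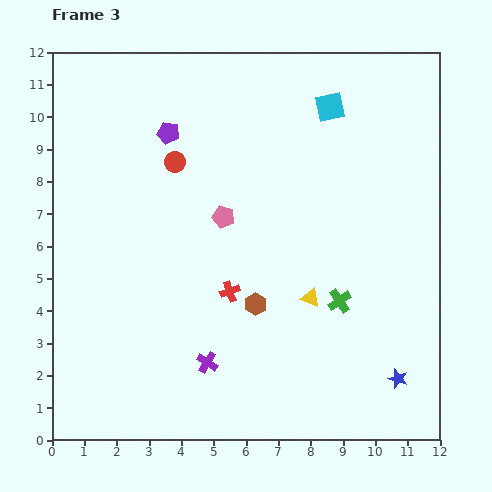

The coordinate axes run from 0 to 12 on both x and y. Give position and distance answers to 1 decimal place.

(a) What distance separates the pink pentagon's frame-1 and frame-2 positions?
2.4

The pink pentagon moved from (1.5, 9.8) to (3.4, 8.3), a distance of √(1.9² + 1.5²) ≈ 2.4.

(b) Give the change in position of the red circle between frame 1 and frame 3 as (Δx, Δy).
(0.2, 4.1)

The red circle was at (3.6, 4.5) in frame 1 and (3.8, 8.6) in frame 3.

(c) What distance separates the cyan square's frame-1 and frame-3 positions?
1.1

The cyan square moved from (7.9, 11.2) to (8.6, 10.3), a distance of √(0.7² + 0.9²) ≈ 1.1.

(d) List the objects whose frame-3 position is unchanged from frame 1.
the purple cross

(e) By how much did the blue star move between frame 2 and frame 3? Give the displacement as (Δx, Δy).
(2.0, 0.3)

The blue star was at (8.7, 1.6) in frame 2 and (10.7, 1.9) in frame 3.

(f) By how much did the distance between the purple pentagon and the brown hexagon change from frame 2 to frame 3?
+3.6

Distance in frame 2: 2.3. Distance in frame 3: 5.9.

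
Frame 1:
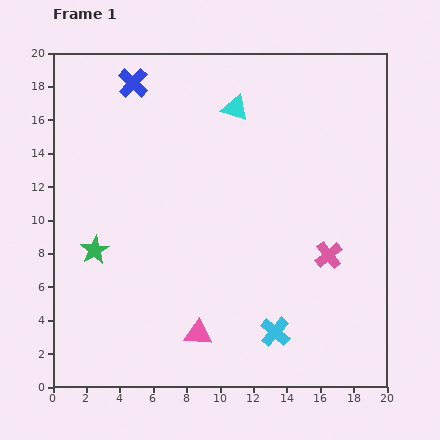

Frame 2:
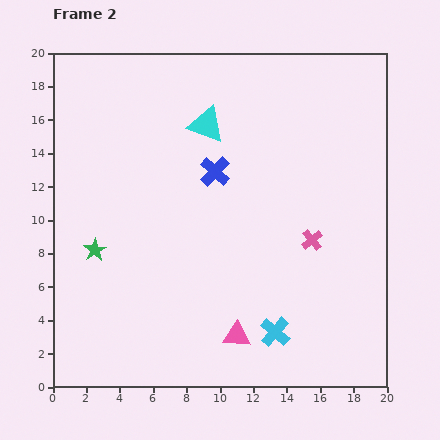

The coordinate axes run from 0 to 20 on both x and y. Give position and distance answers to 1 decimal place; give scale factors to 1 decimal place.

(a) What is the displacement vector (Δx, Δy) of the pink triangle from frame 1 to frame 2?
(2.3, -0.1)

The pink triangle was at (8.7, 3.2) in frame 1 and (11.0, 3.1) in frame 2.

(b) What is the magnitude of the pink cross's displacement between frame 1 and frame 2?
1.3

The pink cross moved from (16.5, 7.9) to (15.5, 8.8), a distance of √(1.0² + 0.9²) ≈ 1.3.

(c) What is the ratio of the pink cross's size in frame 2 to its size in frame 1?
0.8×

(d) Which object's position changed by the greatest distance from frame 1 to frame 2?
the blue cross

(moved 7.2; next 2.3)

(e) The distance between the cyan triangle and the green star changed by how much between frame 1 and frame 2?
-1.9

Distance in frame 1: 12.0. Distance in frame 2: 10.1.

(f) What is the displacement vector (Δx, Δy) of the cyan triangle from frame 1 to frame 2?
(-1.7, -1.0)

The cyan triangle was at (10.9, 16.7) in frame 1 and (9.2, 15.7) in frame 2.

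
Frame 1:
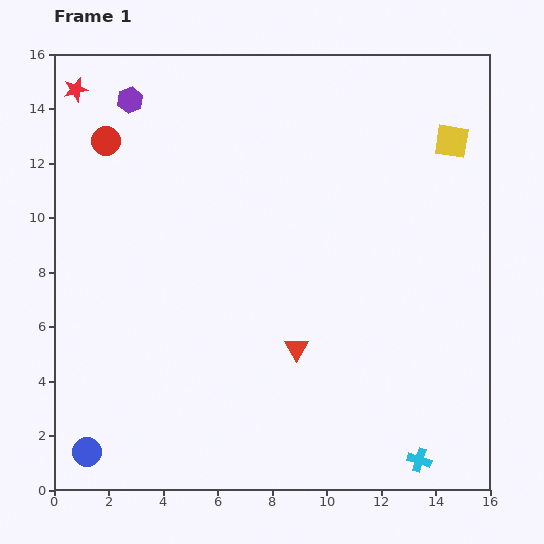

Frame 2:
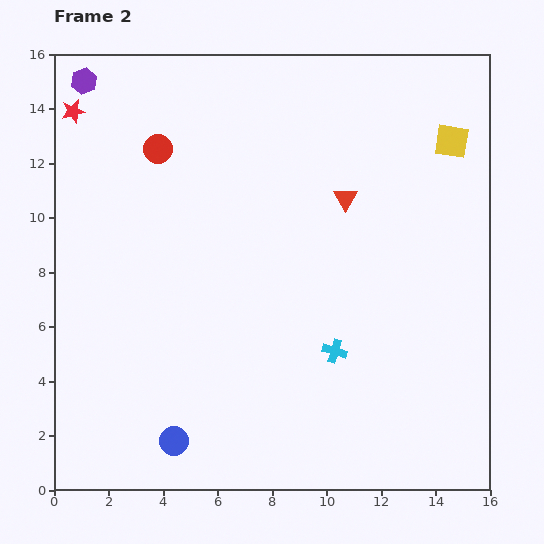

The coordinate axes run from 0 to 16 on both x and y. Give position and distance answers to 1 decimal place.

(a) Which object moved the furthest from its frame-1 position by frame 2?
the red triangle

(moved 5.8; next 5.1)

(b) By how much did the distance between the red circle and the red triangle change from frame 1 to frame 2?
-3.2

Distance in frame 1: 10.3. Distance in frame 2: 7.1.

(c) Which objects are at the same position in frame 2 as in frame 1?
the yellow square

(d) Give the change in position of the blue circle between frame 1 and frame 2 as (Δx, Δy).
(3.2, 0.4)

The blue circle was at (1.2, 1.4) in frame 1 and (4.4, 1.8) in frame 2.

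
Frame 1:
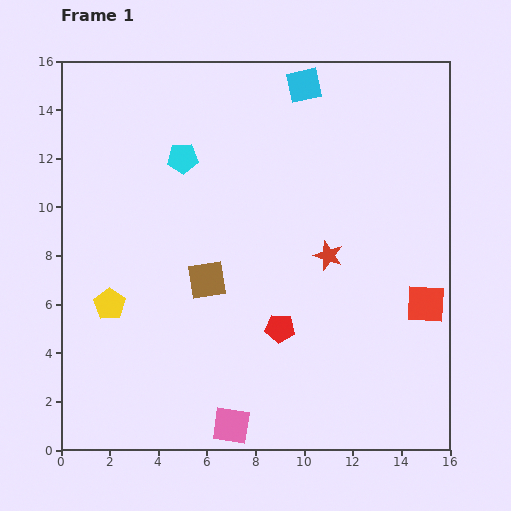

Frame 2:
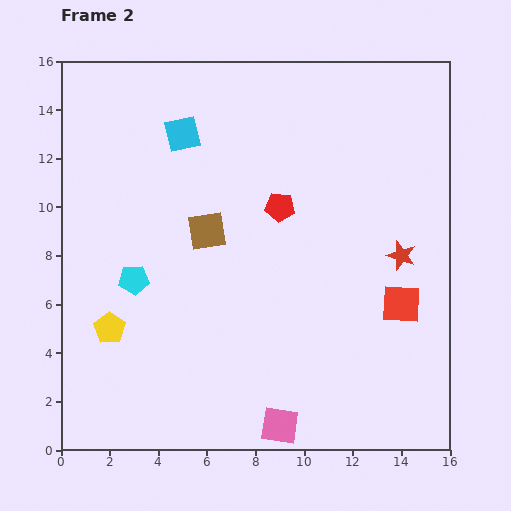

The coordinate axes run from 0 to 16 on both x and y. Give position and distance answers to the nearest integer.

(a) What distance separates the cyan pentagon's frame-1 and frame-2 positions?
5

The cyan pentagon moved from (5, 12) to (3, 7), a distance of √(2² + 5²) ≈ 5.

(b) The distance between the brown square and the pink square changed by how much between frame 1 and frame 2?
+3

Distance in frame 1: 6. Distance in frame 2: 9.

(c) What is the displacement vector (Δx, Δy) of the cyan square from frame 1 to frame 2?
(-5, -2)

The cyan square was at (10, 15) in frame 1 and (5, 13) in frame 2.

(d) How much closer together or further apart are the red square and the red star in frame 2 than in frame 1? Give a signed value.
-2

Distance in frame 1: 4. Distance in frame 2: 2.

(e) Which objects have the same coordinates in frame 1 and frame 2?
none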